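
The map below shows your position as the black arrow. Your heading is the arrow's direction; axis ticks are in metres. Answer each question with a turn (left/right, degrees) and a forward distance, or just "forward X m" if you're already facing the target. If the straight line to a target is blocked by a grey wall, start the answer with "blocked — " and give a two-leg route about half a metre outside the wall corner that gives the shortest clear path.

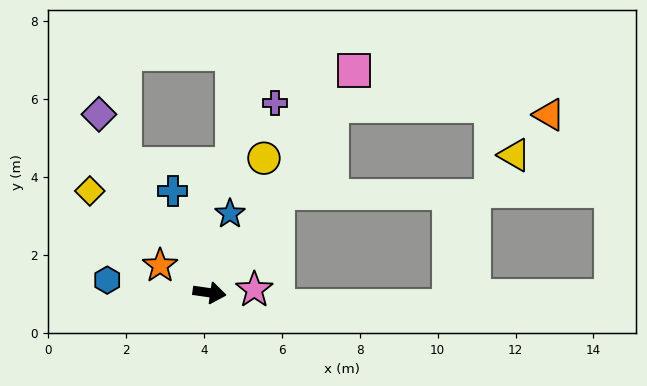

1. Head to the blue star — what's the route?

turn left 84°, forward 2.1 m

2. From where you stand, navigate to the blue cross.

turn left 118°, forward 2.8 m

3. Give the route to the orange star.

turn left 159°, forward 1.4 m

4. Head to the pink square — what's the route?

turn left 65°, forward 6.8 m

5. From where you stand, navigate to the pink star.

turn left 12°, forward 1.2 m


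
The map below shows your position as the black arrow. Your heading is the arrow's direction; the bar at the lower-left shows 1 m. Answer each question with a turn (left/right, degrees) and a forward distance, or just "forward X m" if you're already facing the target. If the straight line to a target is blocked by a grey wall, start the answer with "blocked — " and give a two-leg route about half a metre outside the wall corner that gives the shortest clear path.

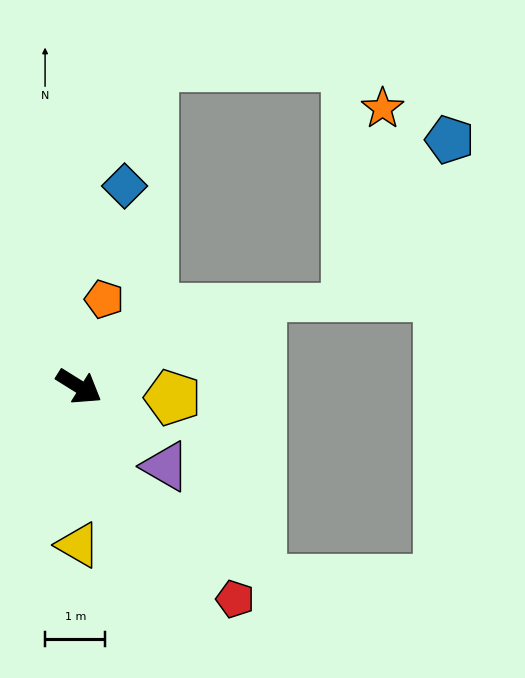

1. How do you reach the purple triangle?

turn right 11°, forward 2.0 m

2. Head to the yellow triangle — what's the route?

turn right 58°, forward 2.6 m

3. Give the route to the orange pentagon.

turn left 106°, forward 1.5 m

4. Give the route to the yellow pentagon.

turn left 25°, forward 1.6 m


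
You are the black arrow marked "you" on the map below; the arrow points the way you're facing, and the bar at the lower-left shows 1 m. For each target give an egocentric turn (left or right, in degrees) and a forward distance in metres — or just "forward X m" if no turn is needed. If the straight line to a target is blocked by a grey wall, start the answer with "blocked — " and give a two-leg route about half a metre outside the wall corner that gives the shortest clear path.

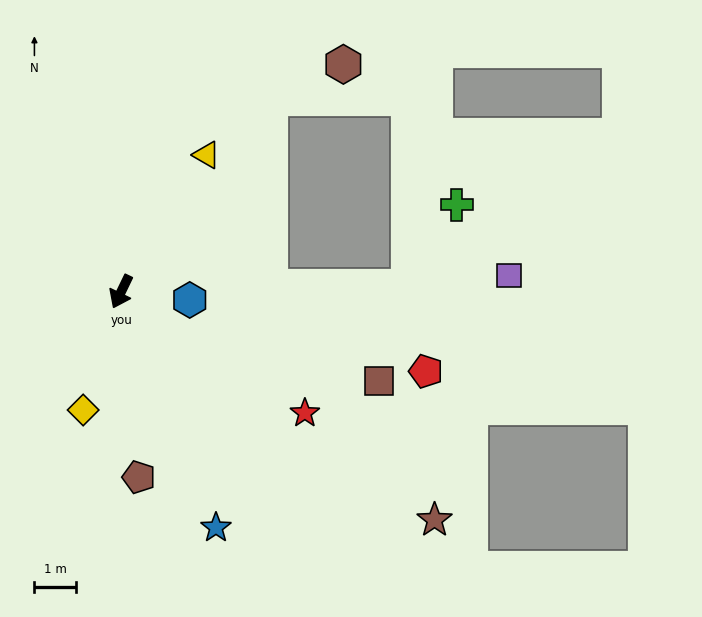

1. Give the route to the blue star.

turn left 48°, forward 6.1 m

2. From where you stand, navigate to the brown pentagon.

turn left 31°, forward 4.5 m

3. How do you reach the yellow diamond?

turn left 8°, forward 3.0 m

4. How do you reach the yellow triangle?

turn left 174°, forward 3.9 m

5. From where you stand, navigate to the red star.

turn left 82°, forward 5.3 m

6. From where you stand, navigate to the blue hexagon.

turn left 109°, forward 1.7 m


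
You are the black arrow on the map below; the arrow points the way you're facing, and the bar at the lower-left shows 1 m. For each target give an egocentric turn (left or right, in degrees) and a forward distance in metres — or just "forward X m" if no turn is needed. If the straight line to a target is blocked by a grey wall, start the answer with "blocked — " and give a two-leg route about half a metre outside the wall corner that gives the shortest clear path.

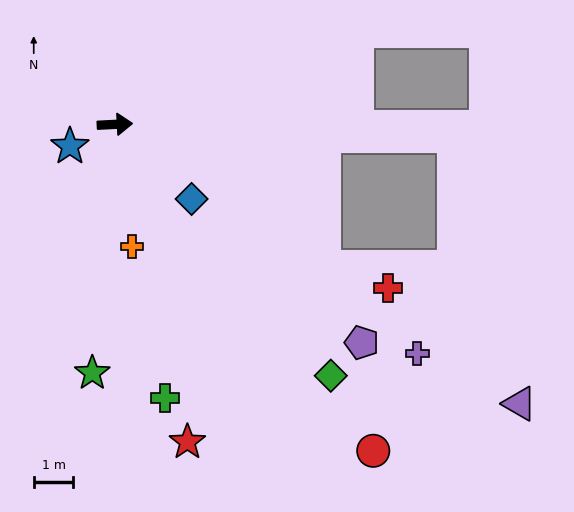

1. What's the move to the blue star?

turn right 157°, forward 1.3 m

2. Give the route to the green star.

turn right 98°, forward 6.3 m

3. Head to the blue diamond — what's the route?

turn right 47°, forward 2.7 m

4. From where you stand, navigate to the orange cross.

turn right 85°, forward 3.1 m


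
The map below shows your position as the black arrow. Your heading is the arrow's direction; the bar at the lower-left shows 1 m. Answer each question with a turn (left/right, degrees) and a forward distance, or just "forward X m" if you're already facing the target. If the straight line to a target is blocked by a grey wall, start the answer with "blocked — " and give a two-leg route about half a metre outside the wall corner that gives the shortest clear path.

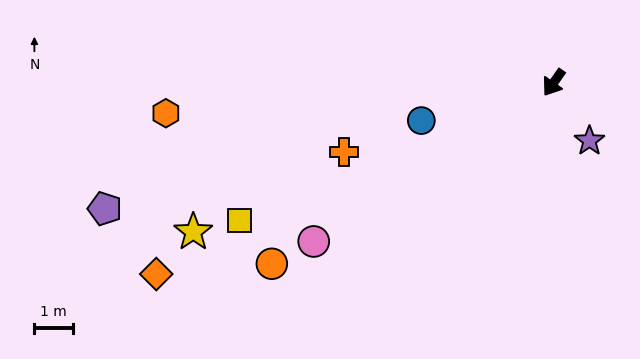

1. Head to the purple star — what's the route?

turn left 67°, forward 1.8 m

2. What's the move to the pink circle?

turn right 22°, forward 7.4 m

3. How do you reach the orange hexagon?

turn right 51°, forward 10.0 m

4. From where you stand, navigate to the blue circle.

turn right 39°, forward 3.5 m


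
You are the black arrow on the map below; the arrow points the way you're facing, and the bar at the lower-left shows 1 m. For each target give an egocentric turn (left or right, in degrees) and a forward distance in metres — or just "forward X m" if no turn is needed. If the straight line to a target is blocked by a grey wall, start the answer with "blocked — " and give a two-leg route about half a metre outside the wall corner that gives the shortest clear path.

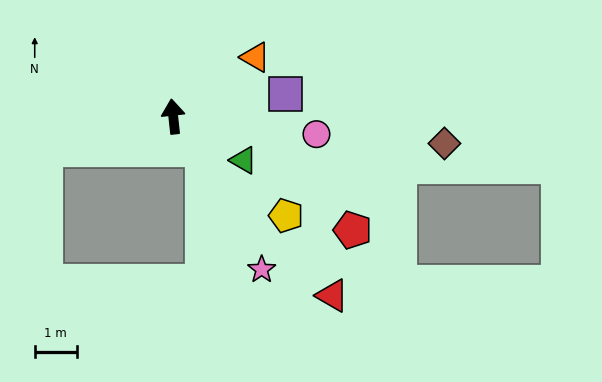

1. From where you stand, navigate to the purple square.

turn right 85°, forward 2.7 m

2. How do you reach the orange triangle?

turn right 60°, forward 2.4 m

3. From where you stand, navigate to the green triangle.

turn right 128°, forward 2.0 m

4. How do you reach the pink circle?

turn right 103°, forward 3.4 m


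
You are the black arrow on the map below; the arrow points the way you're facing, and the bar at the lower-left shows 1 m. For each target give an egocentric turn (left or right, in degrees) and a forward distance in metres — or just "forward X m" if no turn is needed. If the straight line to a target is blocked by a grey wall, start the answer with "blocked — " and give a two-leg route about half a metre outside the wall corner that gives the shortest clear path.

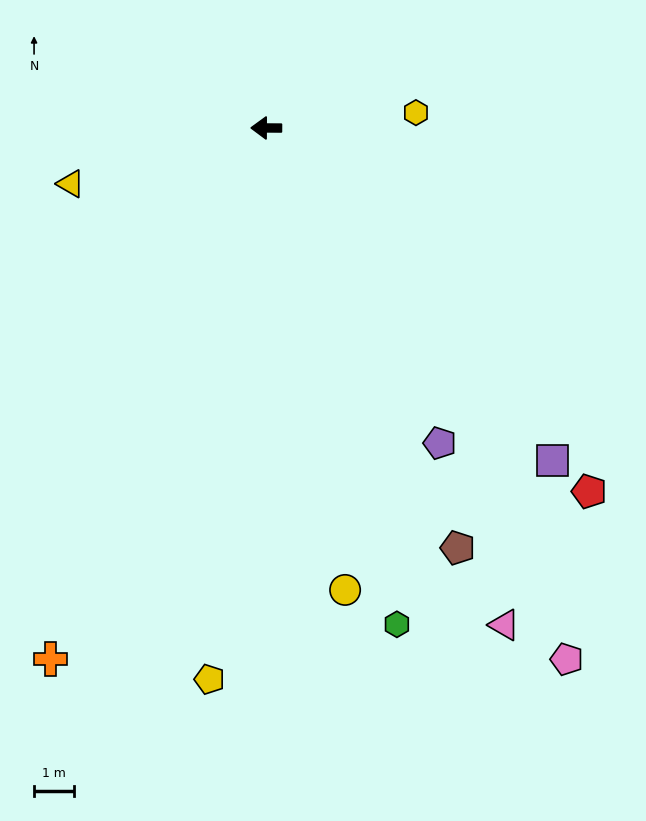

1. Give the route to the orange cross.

turn left 68°, forward 14.3 m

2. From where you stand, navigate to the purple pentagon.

turn left 119°, forward 8.9 m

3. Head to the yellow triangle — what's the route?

turn left 16°, forward 5.1 m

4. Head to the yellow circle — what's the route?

turn left 100°, forward 11.7 m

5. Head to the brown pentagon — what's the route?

turn left 115°, forward 11.5 m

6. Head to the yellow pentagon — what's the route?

turn left 84°, forward 13.8 m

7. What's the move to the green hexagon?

turn left 105°, forward 12.8 m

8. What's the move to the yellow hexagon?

turn right 174°, forward 3.7 m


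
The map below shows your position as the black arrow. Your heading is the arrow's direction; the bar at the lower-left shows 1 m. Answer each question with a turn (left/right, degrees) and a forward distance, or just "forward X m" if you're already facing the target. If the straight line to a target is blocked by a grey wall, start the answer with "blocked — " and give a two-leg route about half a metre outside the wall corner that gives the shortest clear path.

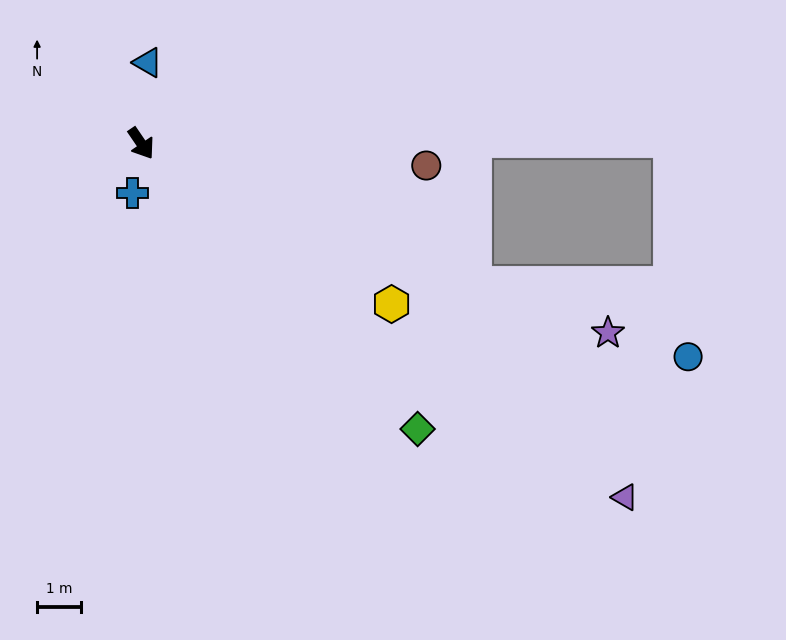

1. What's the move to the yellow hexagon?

turn left 23°, forward 6.8 m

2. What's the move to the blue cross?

turn right 44°, forward 1.2 m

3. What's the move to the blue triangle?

turn left 141°, forward 1.9 m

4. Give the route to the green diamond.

turn left 10°, forward 9.1 m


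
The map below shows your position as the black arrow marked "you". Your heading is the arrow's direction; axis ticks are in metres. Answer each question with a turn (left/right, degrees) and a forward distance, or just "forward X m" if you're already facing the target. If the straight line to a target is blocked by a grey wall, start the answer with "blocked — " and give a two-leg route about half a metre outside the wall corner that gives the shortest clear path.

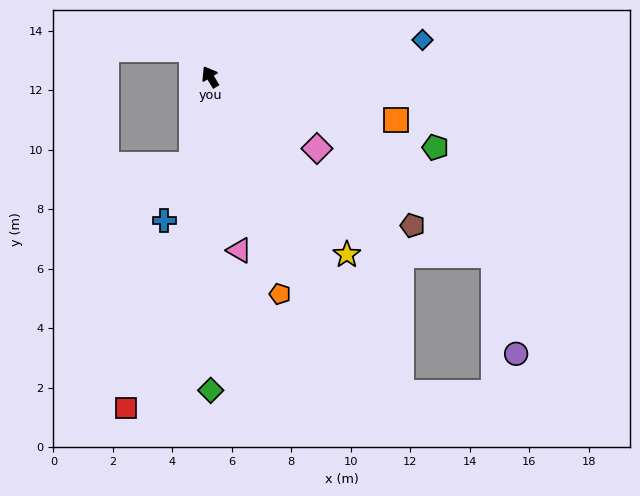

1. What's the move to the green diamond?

turn left 149°, forward 10.5 m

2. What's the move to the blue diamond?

turn right 111°, forward 7.2 m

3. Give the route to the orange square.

turn right 134°, forward 6.4 m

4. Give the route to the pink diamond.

turn right 155°, forward 4.3 m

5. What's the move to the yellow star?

turn right 173°, forward 7.5 m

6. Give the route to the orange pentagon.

turn left 167°, forward 7.7 m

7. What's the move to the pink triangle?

turn left 159°, forward 5.9 m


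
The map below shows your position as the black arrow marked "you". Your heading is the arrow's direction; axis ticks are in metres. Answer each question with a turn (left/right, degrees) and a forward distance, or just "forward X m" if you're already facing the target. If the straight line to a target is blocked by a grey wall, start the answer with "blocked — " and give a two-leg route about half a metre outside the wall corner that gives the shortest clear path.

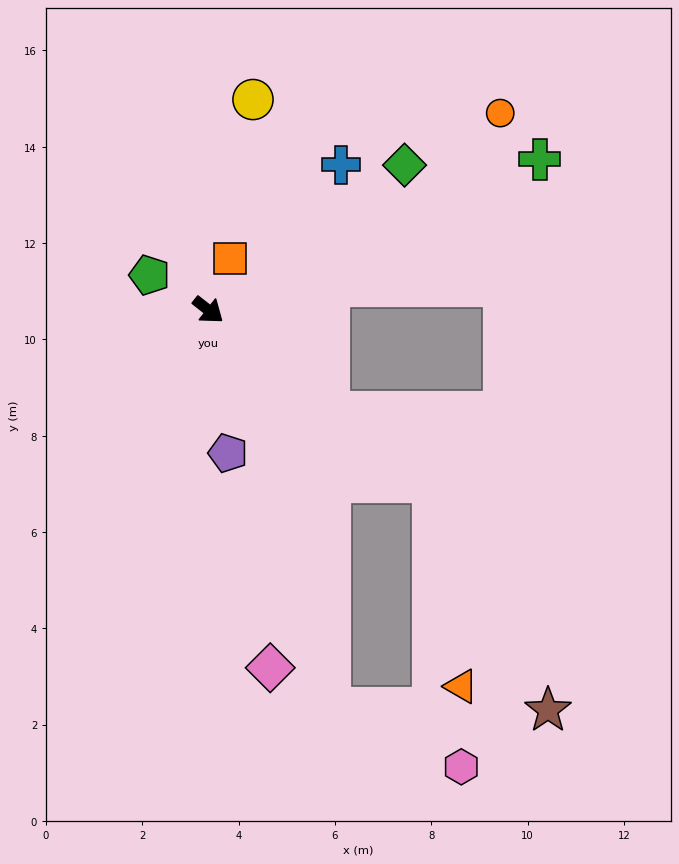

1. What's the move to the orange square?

turn left 105°, forward 1.2 m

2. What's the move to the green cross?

turn left 63°, forward 7.6 m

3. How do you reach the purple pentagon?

turn right 44°, forward 3.0 m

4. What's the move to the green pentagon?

turn right 173°, forward 1.4 m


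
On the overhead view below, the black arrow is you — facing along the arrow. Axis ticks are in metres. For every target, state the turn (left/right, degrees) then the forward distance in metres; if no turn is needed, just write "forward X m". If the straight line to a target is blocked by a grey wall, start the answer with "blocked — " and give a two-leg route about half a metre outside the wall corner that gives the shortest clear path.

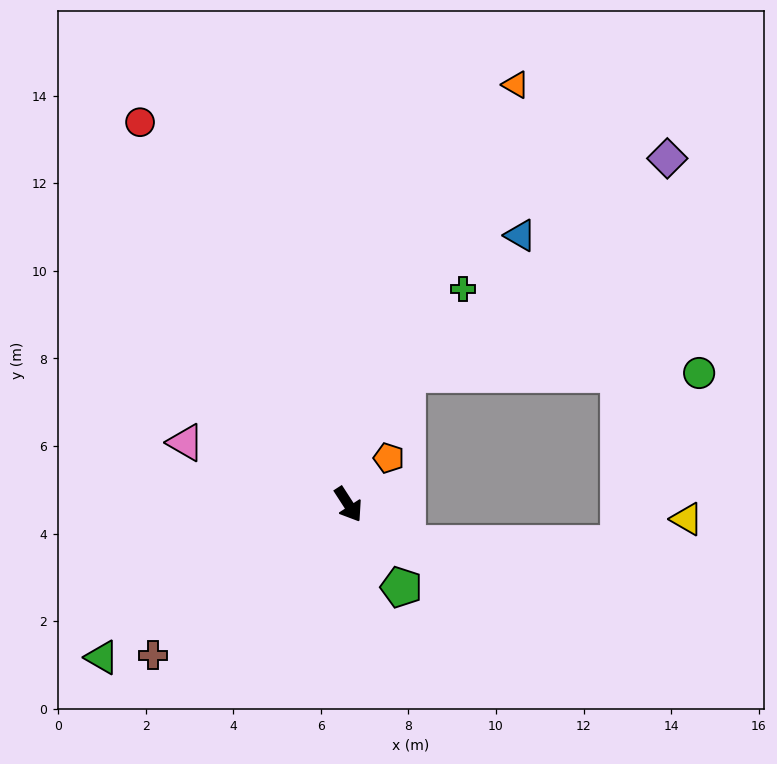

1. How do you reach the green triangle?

turn right 91°, forward 6.6 m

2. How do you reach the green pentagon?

forward 2.2 m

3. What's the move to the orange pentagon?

turn left 106°, forward 1.4 m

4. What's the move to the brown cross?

turn right 85°, forward 5.6 m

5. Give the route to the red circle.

turn left 176°, forward 9.9 m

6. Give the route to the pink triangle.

turn right 144°, forward 4.0 m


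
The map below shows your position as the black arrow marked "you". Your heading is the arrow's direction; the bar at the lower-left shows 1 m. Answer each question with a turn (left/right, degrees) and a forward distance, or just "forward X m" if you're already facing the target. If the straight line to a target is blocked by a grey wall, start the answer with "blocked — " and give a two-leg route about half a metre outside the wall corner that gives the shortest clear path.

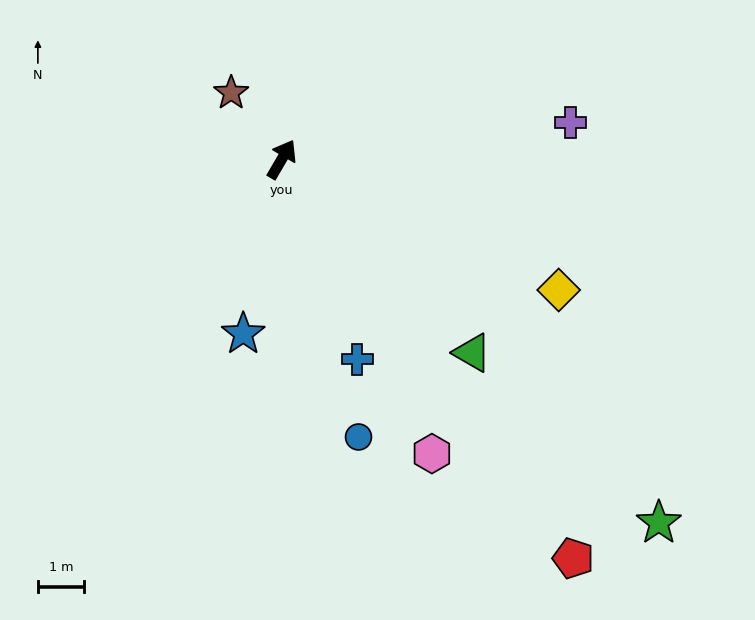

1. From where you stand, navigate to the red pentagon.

turn right 114°, forward 10.7 m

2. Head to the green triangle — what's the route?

turn right 105°, forward 5.9 m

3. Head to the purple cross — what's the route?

turn right 52°, forward 6.3 m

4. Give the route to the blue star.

turn right 162°, forward 3.9 m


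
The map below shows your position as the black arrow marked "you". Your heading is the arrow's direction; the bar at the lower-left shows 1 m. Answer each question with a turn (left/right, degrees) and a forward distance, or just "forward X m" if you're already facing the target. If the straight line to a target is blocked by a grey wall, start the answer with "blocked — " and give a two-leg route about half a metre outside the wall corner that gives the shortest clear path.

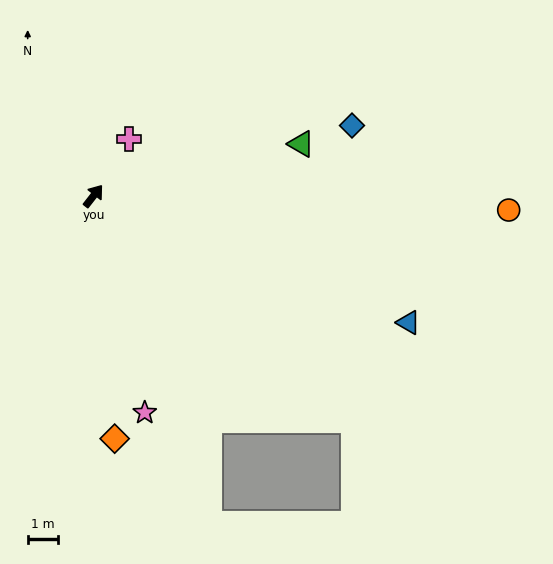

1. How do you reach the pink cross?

turn left 6°, forward 2.2 m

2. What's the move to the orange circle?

turn right 54°, forward 13.9 m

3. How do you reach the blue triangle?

turn right 74°, forward 11.4 m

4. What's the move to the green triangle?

turn right 38°, forward 7.2 m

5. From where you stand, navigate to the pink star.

turn right 129°, forward 7.5 m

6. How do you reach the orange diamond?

turn right 137°, forward 8.2 m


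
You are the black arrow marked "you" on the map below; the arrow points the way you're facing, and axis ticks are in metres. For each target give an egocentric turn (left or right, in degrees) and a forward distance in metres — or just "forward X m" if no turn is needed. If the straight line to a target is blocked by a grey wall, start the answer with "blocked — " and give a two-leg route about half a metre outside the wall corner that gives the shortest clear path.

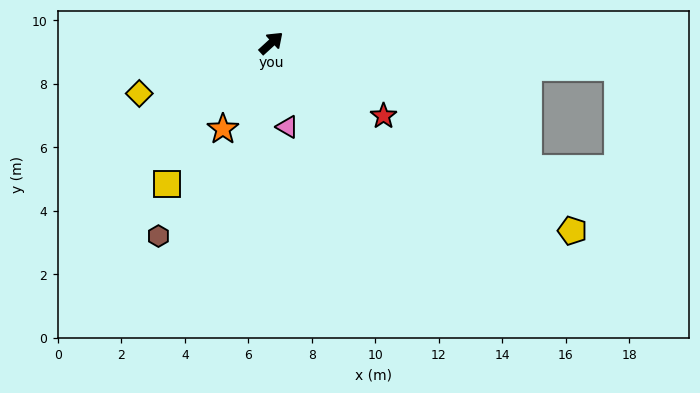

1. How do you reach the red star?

turn right 75°, forward 4.2 m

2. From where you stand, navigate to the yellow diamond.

turn left 159°, forward 4.4 m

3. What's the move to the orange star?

turn right 162°, forward 3.1 m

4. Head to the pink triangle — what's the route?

turn right 121°, forward 2.7 m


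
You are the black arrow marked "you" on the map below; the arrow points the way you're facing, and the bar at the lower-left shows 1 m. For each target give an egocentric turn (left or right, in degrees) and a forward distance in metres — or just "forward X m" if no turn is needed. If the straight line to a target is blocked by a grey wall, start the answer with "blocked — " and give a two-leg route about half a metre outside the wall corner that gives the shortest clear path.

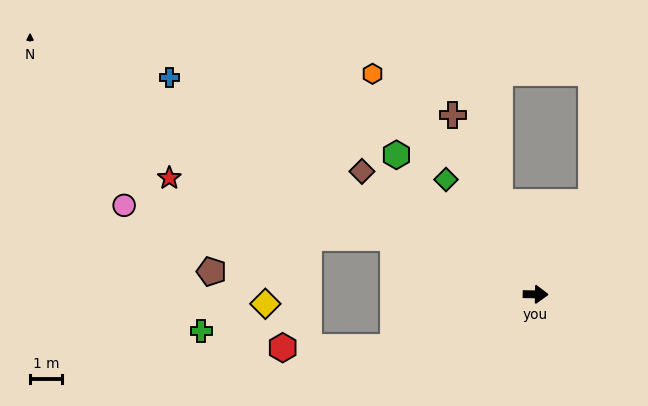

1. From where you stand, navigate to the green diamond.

turn left 129°, forward 4.6 m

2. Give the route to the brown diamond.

turn left 146°, forward 6.7 m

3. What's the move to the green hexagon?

turn left 136°, forward 6.2 m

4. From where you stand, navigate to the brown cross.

turn left 116°, forward 6.2 m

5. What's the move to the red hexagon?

blocked — turn right 159°, forward 4.8 m, then turn right 20°, forward 3.5 m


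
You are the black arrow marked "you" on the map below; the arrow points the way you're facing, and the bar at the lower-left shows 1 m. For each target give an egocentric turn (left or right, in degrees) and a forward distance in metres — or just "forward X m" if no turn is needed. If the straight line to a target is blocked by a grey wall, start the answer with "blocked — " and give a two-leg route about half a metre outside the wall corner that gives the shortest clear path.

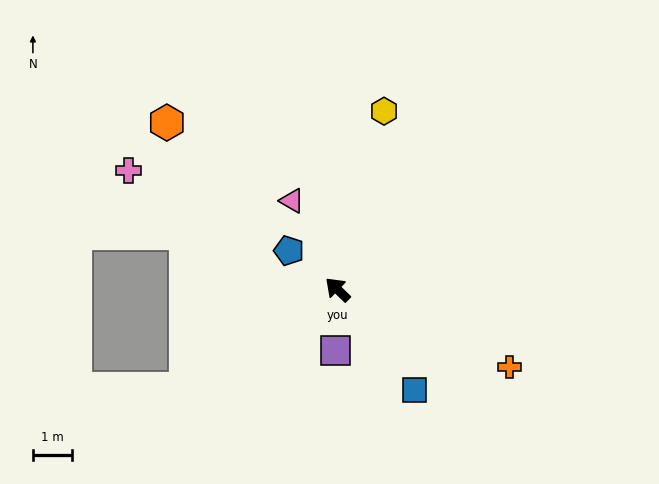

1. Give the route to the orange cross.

turn right 160°, forward 4.8 m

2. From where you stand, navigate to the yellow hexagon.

turn right 61°, forward 4.7 m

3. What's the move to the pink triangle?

turn right 19°, forward 2.5 m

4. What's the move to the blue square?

turn left 171°, forward 3.2 m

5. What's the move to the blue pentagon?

turn left 5°, forward 1.6 m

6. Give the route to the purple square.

turn left 132°, forward 1.6 m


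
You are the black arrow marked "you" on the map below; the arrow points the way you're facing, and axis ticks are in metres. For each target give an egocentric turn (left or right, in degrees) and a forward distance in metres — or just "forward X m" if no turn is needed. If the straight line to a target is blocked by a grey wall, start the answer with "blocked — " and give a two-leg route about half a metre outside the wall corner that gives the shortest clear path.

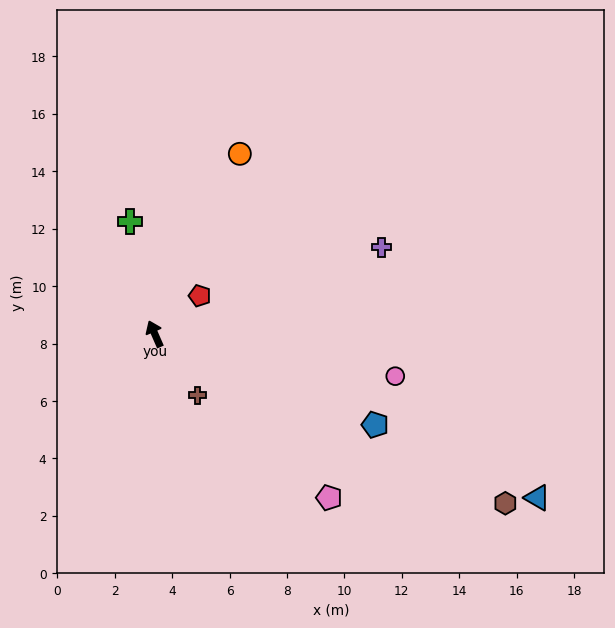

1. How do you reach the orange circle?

turn right 49°, forward 6.9 m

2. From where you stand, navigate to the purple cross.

turn right 93°, forward 8.5 m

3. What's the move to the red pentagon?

turn right 73°, forward 2.1 m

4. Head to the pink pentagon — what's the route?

turn right 157°, forward 8.3 m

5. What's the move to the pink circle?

turn right 124°, forward 8.5 m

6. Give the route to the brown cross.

turn right 169°, forward 2.6 m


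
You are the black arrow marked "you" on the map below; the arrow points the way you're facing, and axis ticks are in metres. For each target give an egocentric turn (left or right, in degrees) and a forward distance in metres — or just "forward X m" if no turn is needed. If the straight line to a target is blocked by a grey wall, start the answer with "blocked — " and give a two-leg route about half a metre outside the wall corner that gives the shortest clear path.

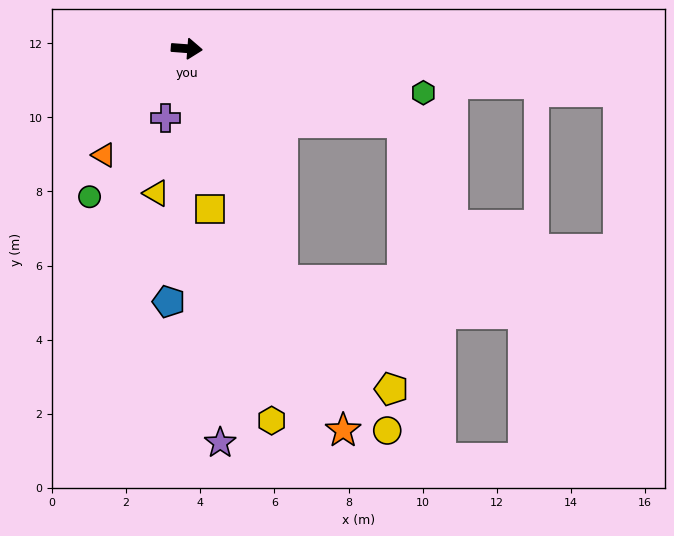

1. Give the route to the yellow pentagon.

blocked — turn right 63°, forward 6.8 m, then turn left 23°, forward 4.1 m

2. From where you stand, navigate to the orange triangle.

turn right 124°, forward 3.6 m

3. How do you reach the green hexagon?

turn right 6°, forward 6.5 m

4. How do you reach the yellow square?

turn right 77°, forward 4.4 m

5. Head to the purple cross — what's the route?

turn right 103°, forward 2.0 m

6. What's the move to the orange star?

turn right 63°, forward 11.1 m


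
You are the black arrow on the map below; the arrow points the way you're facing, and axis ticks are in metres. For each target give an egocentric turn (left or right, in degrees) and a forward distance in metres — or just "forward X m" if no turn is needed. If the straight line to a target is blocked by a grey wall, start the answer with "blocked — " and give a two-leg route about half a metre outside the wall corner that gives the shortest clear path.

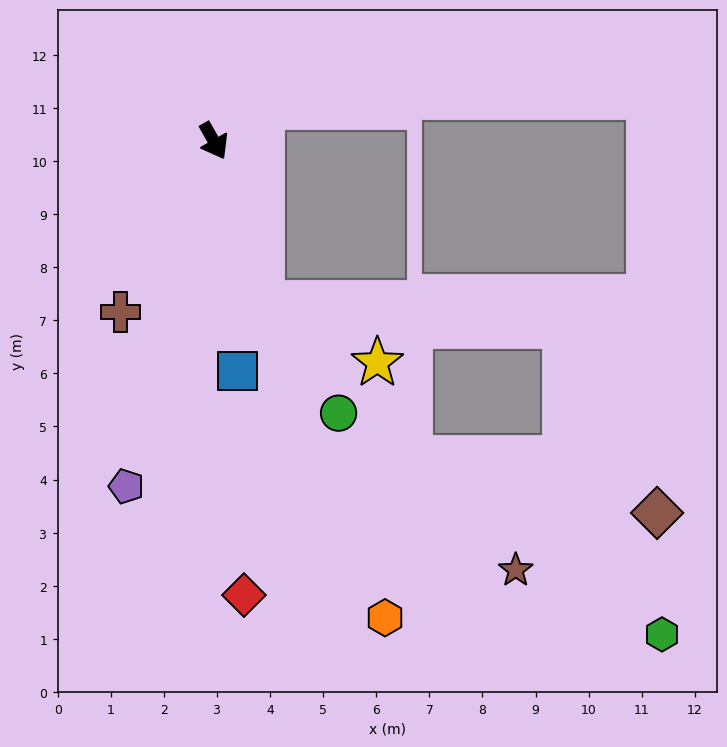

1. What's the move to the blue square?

turn right 24°, forward 4.4 m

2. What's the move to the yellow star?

blocked — turn right 13°, forward 3.2 m, then turn left 46°, forward 2.4 m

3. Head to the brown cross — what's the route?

turn right 58°, forward 3.7 m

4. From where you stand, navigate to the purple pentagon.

turn right 44°, forward 6.7 m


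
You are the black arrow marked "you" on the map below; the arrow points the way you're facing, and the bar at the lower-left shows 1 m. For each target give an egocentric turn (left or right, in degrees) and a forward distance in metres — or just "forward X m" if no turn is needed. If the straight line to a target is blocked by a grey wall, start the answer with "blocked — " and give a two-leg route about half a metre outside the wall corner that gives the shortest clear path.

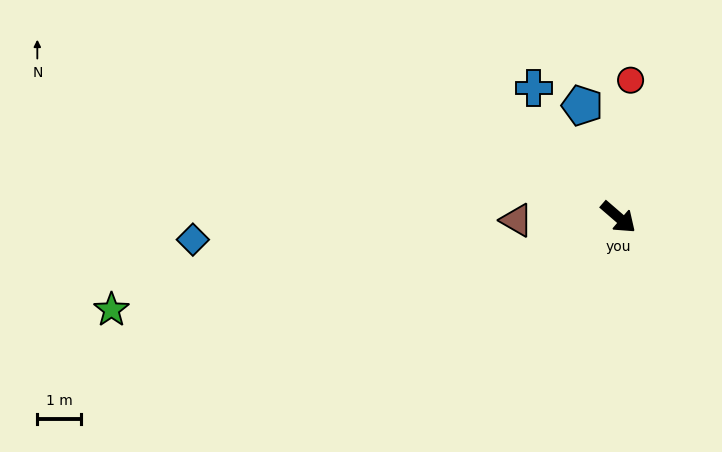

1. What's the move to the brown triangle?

turn right 137°, forward 2.3 m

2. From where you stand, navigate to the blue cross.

turn left 164°, forward 3.5 m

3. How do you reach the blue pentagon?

turn left 149°, forward 2.7 m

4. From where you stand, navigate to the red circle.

turn left 126°, forward 3.2 m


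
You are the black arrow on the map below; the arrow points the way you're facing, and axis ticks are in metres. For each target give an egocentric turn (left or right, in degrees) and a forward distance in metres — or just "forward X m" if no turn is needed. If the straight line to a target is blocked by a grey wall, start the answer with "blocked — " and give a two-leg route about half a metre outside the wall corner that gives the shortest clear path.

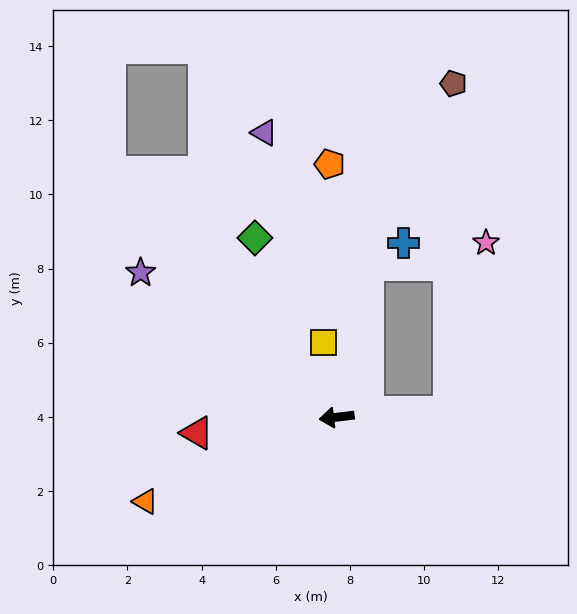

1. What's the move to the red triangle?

forward 3.8 m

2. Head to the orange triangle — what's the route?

turn left 17°, forward 5.6 m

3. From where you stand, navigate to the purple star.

turn right 43°, forward 6.6 m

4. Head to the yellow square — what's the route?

turn right 87°, forward 2.0 m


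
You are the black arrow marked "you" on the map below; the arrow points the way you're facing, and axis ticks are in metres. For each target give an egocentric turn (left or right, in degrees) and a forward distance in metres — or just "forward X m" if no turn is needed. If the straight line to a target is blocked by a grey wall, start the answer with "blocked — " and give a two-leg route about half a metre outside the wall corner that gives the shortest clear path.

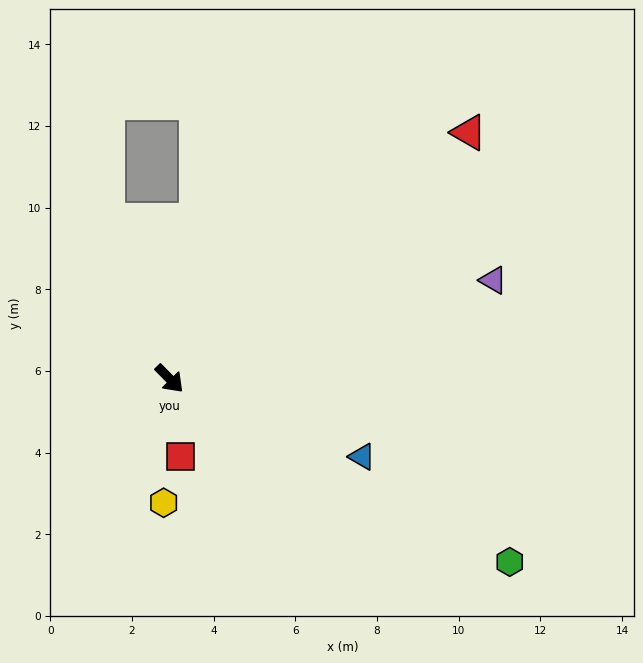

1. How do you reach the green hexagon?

turn left 17°, forward 9.5 m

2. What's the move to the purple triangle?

turn left 62°, forward 8.3 m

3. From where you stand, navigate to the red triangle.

turn left 85°, forward 9.5 m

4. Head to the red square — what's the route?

turn right 37°, forward 1.9 m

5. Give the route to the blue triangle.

turn left 23°, forward 5.1 m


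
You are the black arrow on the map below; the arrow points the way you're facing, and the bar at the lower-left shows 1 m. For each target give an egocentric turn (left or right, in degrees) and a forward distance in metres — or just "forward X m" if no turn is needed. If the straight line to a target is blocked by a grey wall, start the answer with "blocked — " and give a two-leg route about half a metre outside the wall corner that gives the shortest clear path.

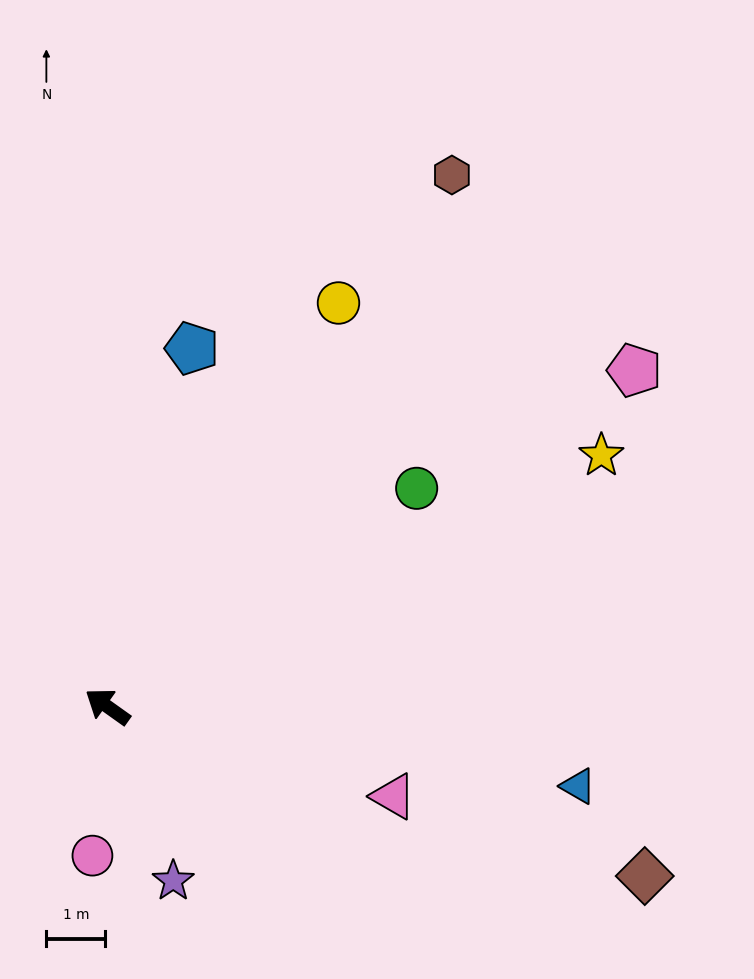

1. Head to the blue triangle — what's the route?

turn right 154°, forward 8.1 m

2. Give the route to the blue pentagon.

turn right 68°, forward 6.2 m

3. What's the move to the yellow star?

turn right 118°, forward 9.4 m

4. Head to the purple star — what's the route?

turn left 146°, forward 3.2 m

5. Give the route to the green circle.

turn right 109°, forward 6.4 m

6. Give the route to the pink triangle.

turn right 162°, forward 5.1 m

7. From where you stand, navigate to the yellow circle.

turn right 84°, forward 7.9 m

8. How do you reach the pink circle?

turn left 120°, forward 2.5 m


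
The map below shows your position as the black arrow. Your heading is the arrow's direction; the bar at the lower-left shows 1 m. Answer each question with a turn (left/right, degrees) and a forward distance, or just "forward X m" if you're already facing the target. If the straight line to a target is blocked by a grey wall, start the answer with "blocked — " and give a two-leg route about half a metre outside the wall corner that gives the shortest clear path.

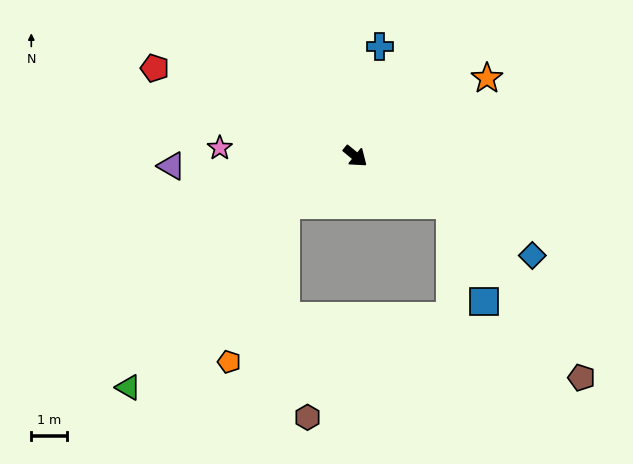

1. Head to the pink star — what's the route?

turn right 144°, forward 3.9 m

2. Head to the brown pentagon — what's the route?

blocked — turn left 13°, forward 3.0 m, then turn right 27°, forward 6.2 m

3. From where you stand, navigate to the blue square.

blocked — turn left 13°, forward 3.0 m, then turn right 45°, forward 2.9 m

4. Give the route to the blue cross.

turn left 117°, forward 3.2 m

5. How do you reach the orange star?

turn left 70°, forward 4.3 m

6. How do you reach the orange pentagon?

blocked — turn right 106°, forward 2.4 m, then turn left 36°, forward 4.7 m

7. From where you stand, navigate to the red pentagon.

turn right 164°, forward 6.2 m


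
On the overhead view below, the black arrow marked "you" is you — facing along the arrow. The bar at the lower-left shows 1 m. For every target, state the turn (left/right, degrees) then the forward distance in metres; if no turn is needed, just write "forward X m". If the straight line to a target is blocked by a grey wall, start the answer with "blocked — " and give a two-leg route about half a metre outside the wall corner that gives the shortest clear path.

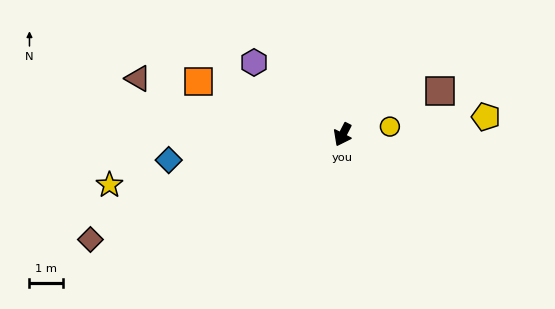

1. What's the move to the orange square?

turn right 83°, forward 4.5 m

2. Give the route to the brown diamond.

turn right 40°, forward 8.1 m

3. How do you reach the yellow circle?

turn left 127°, forward 1.4 m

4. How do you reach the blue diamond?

turn right 55°, forward 5.2 m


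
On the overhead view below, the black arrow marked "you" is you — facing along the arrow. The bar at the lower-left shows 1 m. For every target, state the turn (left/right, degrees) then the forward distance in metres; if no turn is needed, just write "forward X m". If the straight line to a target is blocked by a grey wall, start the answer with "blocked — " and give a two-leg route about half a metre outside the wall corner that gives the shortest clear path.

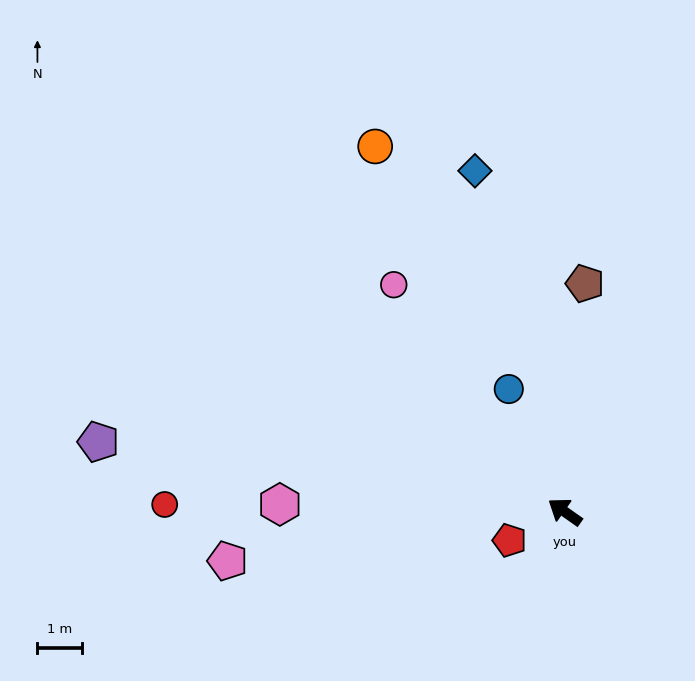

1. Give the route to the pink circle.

turn right 18°, forward 6.3 m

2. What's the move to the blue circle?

turn right 30°, forward 3.0 m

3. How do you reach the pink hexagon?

turn left 34°, forward 6.3 m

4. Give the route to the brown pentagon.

turn right 60°, forward 5.1 m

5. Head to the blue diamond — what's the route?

turn right 40°, forward 7.8 m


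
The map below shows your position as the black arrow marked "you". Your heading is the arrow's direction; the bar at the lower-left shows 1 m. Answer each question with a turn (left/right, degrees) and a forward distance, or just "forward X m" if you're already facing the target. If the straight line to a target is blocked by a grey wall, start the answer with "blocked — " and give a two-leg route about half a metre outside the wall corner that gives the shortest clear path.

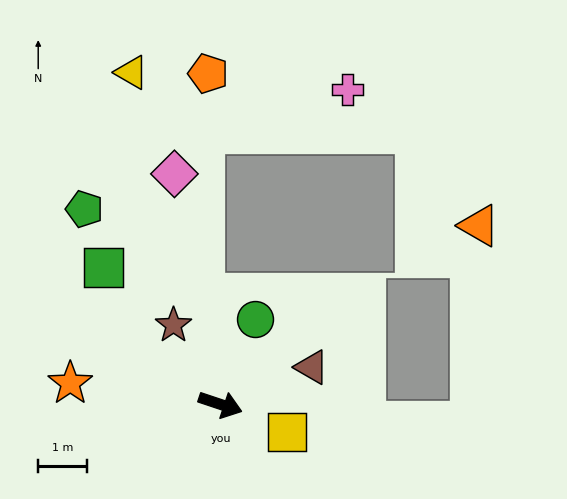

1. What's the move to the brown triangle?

turn left 41°, forward 2.0 m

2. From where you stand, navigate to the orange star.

turn right 170°, forward 3.1 m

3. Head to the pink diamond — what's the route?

turn left 120°, forward 4.8 m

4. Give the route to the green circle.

turn left 86°, forward 1.9 m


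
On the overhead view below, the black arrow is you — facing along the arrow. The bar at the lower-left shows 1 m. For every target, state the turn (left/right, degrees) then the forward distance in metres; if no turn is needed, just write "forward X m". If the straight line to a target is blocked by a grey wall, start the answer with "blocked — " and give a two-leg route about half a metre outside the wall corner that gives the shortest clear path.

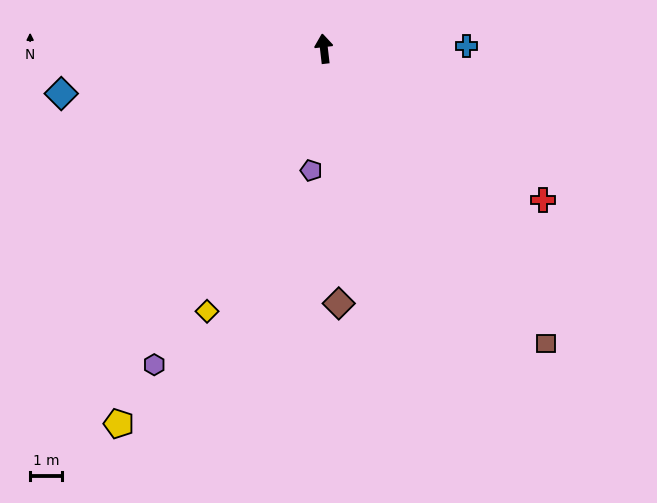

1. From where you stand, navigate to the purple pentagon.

turn left 167°, forward 3.8 m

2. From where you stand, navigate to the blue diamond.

turn left 93°, forward 8.4 m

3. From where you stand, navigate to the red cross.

turn right 131°, forward 8.4 m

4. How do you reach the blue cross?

turn right 95°, forward 4.5 m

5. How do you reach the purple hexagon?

turn left 145°, forward 11.2 m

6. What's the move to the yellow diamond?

turn left 149°, forward 9.0 m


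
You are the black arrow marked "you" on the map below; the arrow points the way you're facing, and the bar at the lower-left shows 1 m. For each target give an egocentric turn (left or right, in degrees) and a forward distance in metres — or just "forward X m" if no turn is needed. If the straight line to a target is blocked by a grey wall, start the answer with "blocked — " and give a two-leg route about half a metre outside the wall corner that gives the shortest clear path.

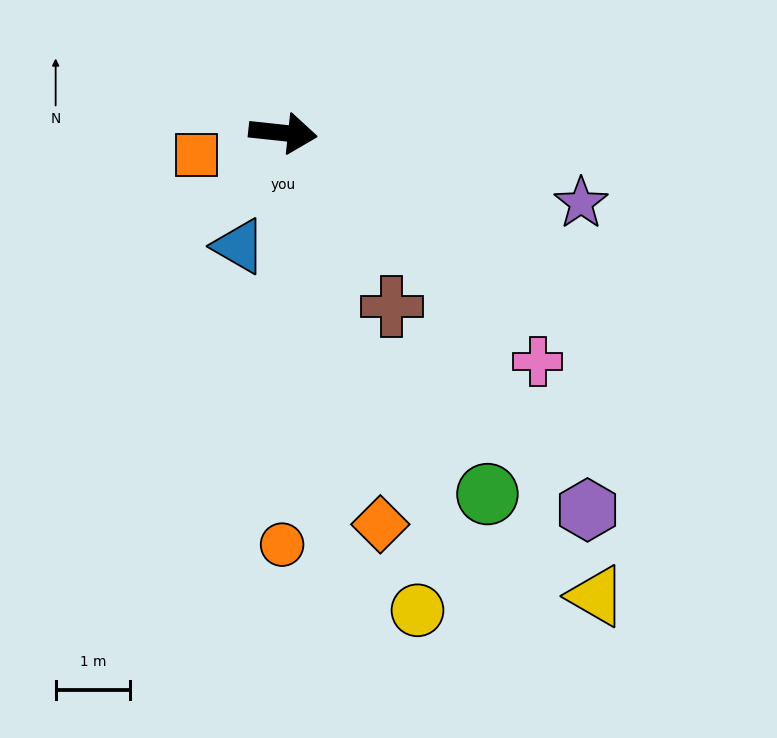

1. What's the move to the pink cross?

turn right 36°, forward 4.6 m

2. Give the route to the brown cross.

turn right 52°, forward 2.7 m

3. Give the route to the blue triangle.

turn right 105°, forward 1.6 m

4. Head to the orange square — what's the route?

turn right 160°, forward 1.2 m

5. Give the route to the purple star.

turn right 7°, forward 4.1 m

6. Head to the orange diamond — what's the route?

turn right 70°, forward 5.4 m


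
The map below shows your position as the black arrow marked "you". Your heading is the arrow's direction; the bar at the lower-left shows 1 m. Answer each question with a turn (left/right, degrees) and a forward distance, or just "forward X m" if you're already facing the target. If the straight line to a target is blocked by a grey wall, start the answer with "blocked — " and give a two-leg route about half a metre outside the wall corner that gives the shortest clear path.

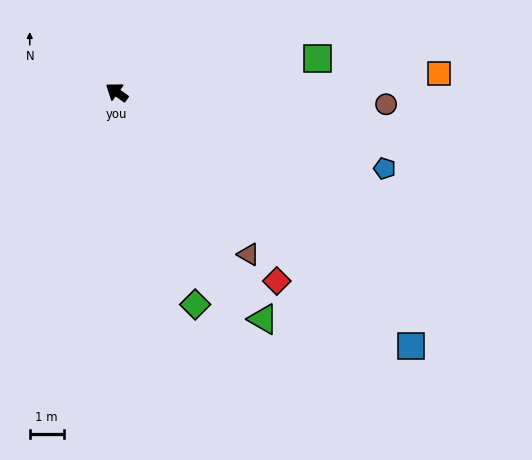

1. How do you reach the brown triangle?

turn left 165°, forward 6.1 m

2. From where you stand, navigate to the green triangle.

turn left 158°, forward 7.9 m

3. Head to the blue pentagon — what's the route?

turn right 160°, forward 8.2 m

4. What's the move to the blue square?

turn left 175°, forward 11.4 m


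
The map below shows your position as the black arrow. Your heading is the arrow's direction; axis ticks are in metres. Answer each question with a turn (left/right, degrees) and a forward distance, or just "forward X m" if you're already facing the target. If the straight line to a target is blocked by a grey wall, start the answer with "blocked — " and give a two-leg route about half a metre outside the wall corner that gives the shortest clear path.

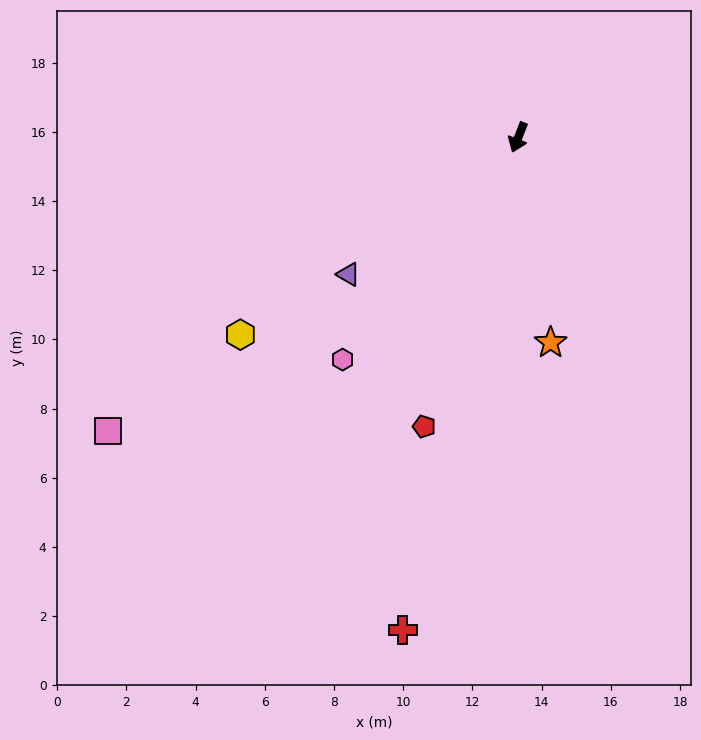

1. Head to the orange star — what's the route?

turn left 30°, forward 6.0 m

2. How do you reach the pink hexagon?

turn right 17°, forward 8.2 m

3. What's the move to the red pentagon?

turn left 3°, forward 8.8 m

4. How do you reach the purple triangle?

turn right 30°, forward 6.3 m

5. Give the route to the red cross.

turn left 8°, forward 14.6 m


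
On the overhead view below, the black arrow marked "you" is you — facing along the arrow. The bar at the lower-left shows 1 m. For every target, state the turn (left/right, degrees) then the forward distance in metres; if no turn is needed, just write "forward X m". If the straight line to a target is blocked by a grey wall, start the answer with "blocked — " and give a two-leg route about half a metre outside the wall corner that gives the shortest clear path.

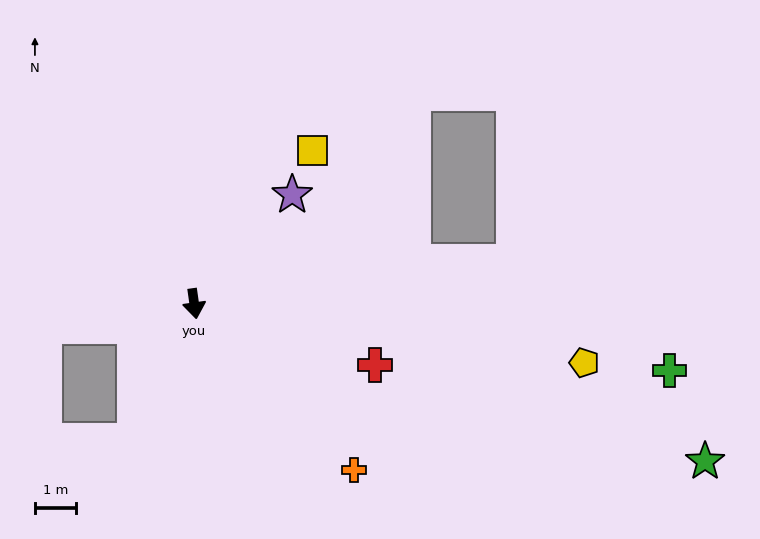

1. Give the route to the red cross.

turn left 63°, forward 4.7 m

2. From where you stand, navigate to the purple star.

turn left 130°, forward 3.6 m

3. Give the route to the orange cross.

turn left 36°, forward 5.7 m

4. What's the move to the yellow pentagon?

turn left 73°, forward 9.7 m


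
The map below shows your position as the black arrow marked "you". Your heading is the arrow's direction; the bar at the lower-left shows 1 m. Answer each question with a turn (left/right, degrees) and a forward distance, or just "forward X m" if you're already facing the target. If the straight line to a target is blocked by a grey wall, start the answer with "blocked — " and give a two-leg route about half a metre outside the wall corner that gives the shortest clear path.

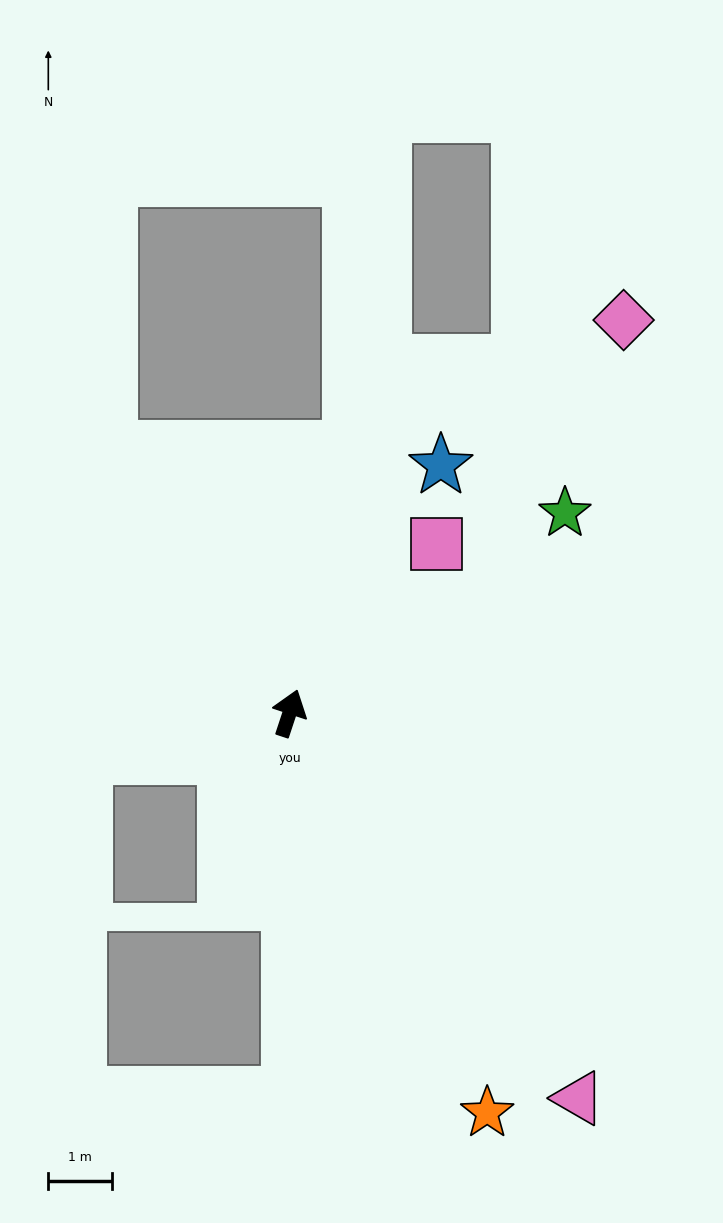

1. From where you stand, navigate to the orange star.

turn right 135°, forward 7.0 m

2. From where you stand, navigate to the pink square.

turn right 23°, forward 3.5 m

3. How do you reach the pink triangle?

turn right 125°, forward 7.5 m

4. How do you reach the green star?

turn right 36°, forward 5.3 m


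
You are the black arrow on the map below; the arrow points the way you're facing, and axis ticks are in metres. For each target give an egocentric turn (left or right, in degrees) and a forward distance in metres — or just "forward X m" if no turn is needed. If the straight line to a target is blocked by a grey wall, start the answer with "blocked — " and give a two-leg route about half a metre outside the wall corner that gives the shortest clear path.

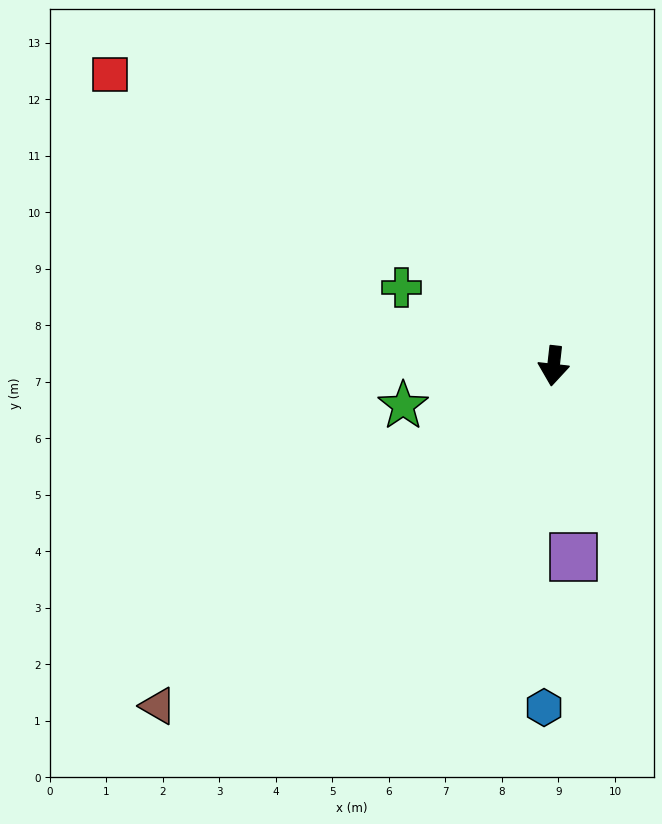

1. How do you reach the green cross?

turn right 111°, forward 3.0 m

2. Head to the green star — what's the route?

turn right 69°, forward 2.8 m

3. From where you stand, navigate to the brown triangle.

turn right 43°, forward 9.2 m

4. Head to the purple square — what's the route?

turn left 12°, forward 3.4 m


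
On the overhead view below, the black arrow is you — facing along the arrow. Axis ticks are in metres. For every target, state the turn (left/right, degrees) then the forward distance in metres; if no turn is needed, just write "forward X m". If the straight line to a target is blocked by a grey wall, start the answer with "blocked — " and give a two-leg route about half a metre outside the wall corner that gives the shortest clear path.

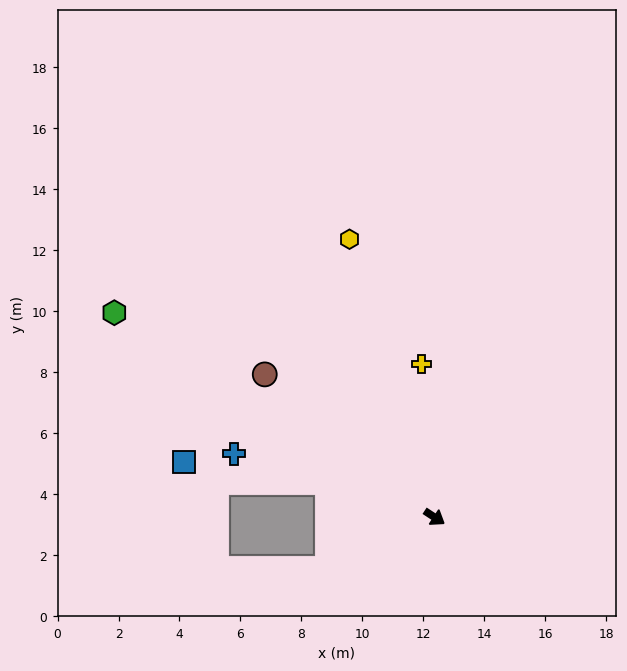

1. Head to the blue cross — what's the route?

turn right 164°, forward 6.9 m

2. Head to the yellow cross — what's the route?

turn left 128°, forward 5.1 m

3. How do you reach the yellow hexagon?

turn left 140°, forward 9.5 m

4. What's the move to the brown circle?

turn left 173°, forward 7.3 m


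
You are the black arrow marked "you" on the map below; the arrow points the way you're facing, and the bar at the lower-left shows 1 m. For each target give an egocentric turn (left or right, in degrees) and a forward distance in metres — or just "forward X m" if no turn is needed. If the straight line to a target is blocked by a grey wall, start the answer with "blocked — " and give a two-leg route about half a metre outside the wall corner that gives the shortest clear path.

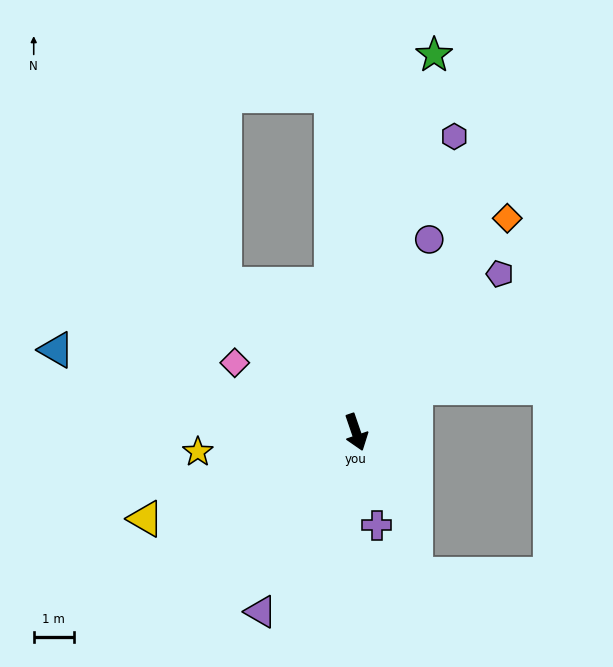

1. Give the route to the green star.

turn left 149°, forward 9.5 m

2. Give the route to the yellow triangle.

turn right 87°, forward 5.6 m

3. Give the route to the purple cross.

turn right 6°, forward 2.4 m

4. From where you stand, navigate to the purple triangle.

turn right 47°, forward 5.0 m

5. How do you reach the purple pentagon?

turn left 119°, forward 5.3 m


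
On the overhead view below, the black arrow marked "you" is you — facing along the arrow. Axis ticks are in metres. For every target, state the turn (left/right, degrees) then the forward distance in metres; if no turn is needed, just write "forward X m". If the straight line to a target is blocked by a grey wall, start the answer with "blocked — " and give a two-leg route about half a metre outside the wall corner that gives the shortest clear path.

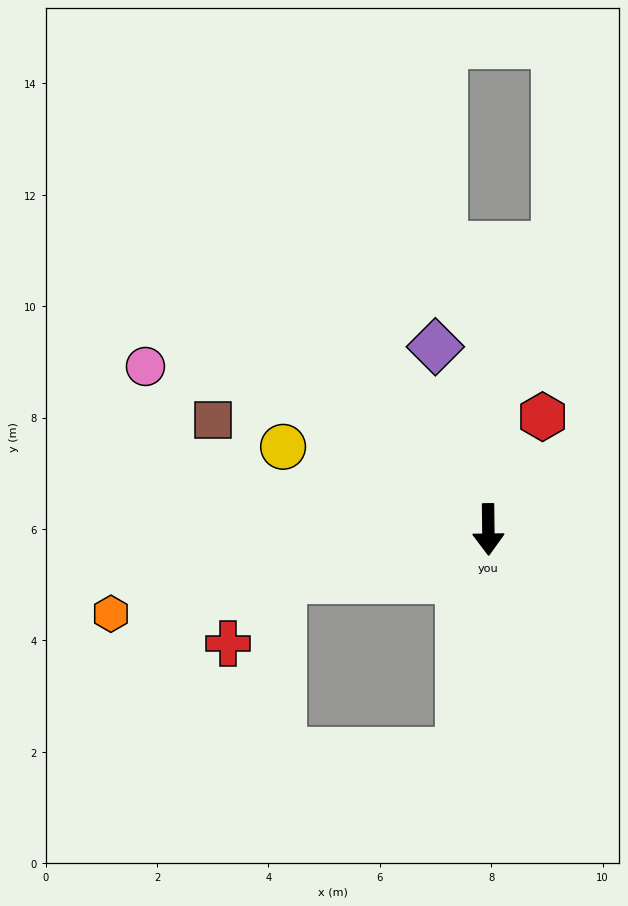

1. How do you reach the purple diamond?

turn right 165°, forward 3.4 m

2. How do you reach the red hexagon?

turn left 154°, forward 2.2 m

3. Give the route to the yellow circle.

turn right 113°, forward 4.0 m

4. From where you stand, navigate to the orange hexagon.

turn right 78°, forward 6.9 m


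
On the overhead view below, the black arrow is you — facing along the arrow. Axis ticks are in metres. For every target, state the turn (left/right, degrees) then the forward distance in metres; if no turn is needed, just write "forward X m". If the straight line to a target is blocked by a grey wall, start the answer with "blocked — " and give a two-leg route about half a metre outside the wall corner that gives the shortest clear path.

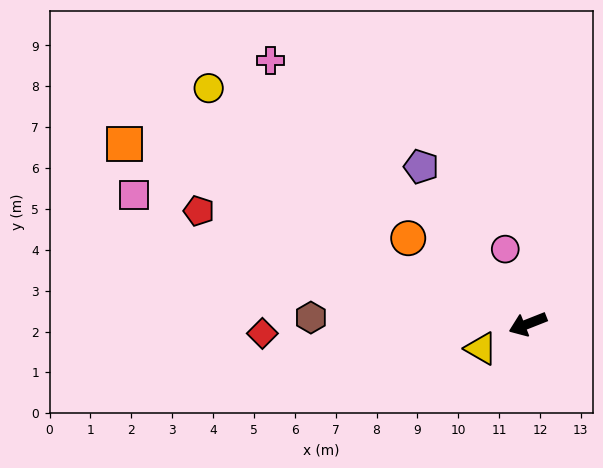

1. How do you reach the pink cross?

turn right 67°, forward 9.0 m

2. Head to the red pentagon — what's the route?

turn right 41°, forward 8.5 m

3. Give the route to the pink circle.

turn right 95°, forward 1.9 m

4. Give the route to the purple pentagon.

turn right 77°, forward 4.6 m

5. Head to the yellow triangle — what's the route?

turn left 6°, forward 1.3 m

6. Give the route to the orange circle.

turn right 57°, forward 3.6 m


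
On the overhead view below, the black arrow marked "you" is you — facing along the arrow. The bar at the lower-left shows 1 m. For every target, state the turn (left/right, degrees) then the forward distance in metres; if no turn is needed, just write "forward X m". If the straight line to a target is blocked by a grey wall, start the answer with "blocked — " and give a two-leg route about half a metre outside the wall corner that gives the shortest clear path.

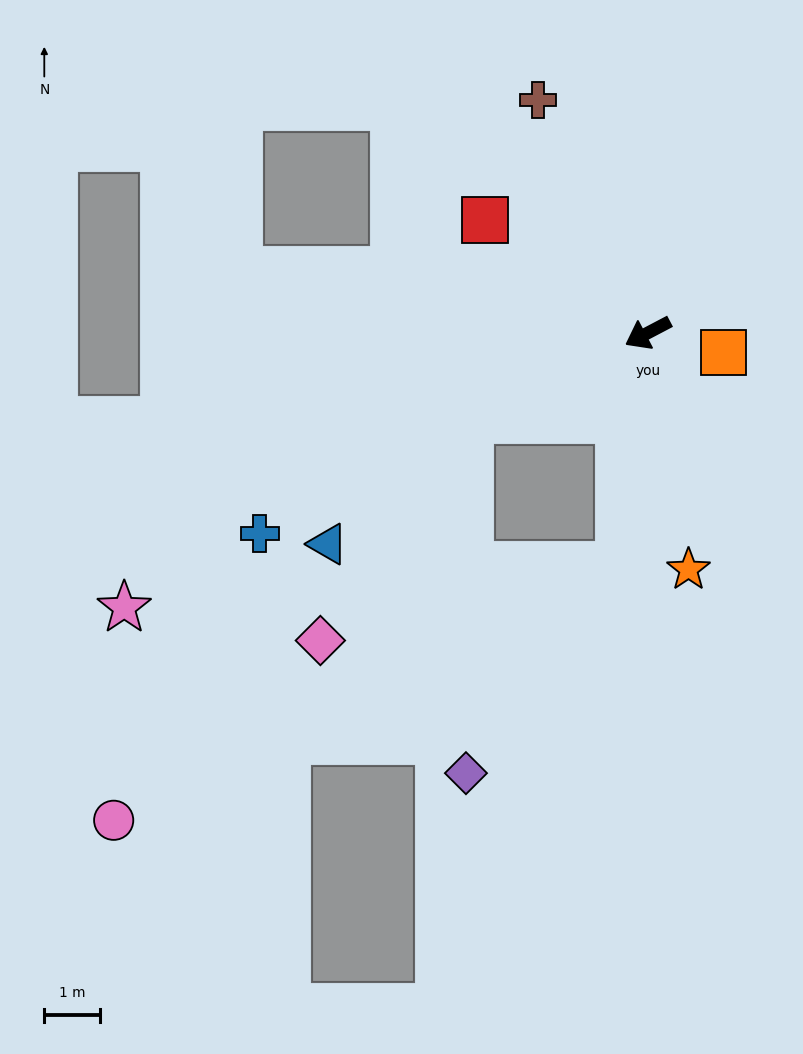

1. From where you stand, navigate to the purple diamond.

blocked — turn left 55°, forward 4.2 m, then turn right 29°, forward 4.6 m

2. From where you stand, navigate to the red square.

turn right 62°, forward 3.6 m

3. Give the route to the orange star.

turn left 72°, forward 4.3 m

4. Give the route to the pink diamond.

blocked — forward 3.6 m, then turn left 28°, forward 4.8 m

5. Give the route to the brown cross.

turn right 92°, forward 4.6 m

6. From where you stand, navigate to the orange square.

turn left 138°, forward 1.4 m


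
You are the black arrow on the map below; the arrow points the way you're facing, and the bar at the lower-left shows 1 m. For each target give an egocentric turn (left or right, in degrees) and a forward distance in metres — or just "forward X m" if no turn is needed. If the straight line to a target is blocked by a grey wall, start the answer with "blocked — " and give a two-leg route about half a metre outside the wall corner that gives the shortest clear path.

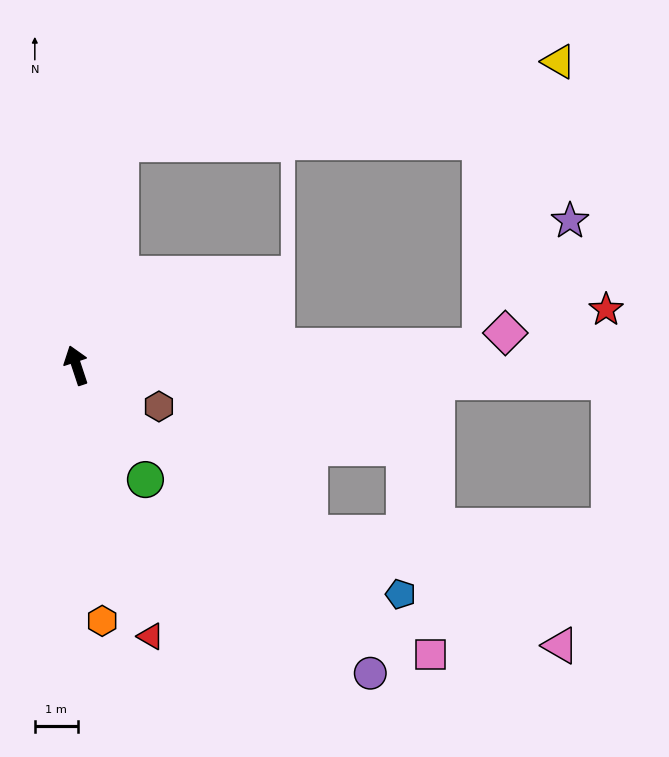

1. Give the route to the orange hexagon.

turn left 167°, forward 6.0 m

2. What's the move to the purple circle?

turn right 155°, forward 9.9 m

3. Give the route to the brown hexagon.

turn right 135°, forward 2.2 m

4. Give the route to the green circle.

turn right 167°, forward 3.1 m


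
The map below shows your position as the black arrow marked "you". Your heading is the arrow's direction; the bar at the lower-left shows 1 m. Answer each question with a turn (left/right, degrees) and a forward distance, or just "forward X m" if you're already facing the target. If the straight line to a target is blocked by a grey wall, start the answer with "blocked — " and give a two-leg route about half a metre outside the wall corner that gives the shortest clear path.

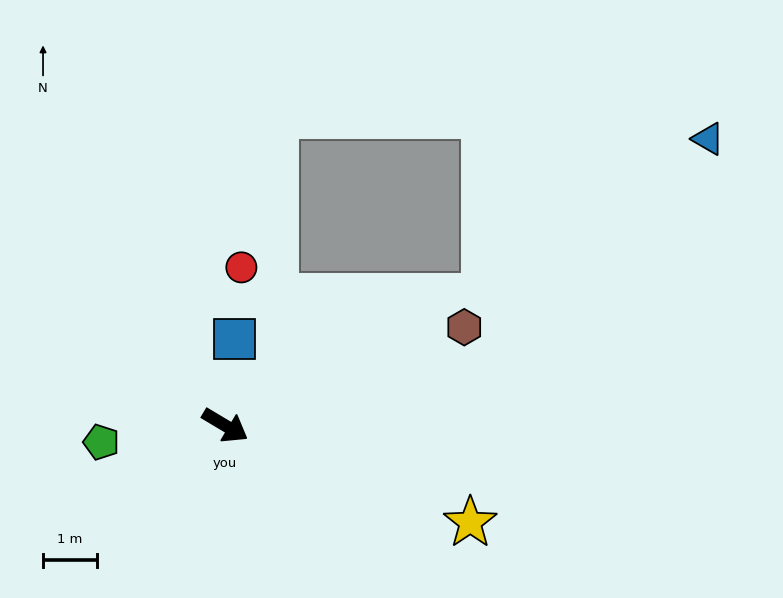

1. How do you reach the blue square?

turn left 115°, forward 1.6 m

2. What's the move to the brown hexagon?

turn left 53°, forward 4.8 m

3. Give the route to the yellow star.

turn left 9°, forward 4.9 m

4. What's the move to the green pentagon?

turn right 141°, forward 2.3 m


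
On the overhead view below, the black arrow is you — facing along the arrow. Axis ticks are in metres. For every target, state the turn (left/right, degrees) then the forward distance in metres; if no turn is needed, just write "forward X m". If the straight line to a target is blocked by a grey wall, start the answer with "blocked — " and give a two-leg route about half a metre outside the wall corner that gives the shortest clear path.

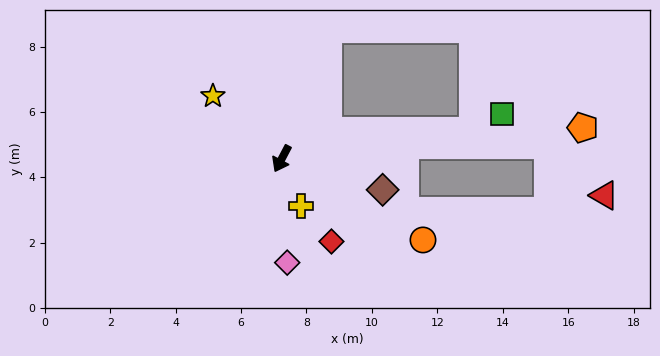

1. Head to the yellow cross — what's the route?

turn left 50°, forward 1.6 m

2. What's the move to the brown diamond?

turn left 101°, forward 3.2 m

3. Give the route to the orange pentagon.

turn left 124°, forward 9.2 m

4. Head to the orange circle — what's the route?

turn left 88°, forward 5.0 m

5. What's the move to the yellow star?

turn right 105°, forward 2.8 m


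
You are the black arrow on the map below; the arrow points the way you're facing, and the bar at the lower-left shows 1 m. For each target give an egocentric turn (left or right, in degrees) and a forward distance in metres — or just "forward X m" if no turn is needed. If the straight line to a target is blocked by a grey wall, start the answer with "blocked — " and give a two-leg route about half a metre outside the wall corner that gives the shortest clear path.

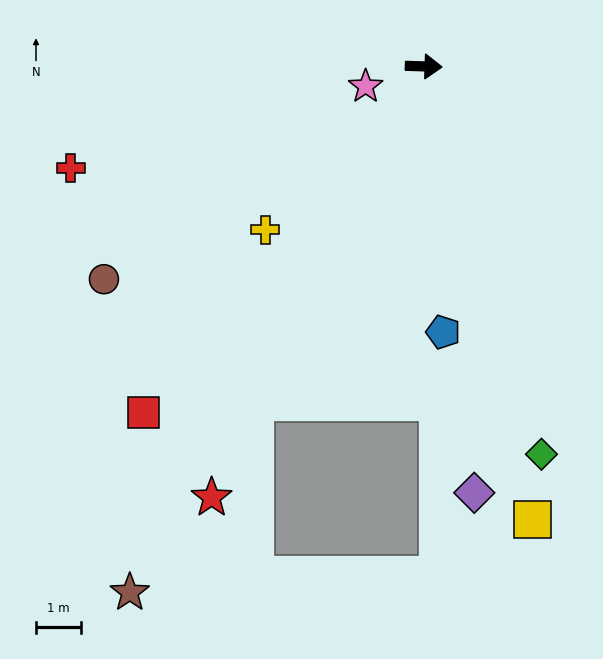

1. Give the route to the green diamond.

turn right 71°, forward 9.1 m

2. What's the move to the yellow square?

turn right 75°, forward 10.5 m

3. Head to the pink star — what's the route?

turn right 159°, forward 1.4 m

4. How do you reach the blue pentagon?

turn right 84°, forward 6.0 m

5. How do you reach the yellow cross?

turn right 132°, forward 5.1 m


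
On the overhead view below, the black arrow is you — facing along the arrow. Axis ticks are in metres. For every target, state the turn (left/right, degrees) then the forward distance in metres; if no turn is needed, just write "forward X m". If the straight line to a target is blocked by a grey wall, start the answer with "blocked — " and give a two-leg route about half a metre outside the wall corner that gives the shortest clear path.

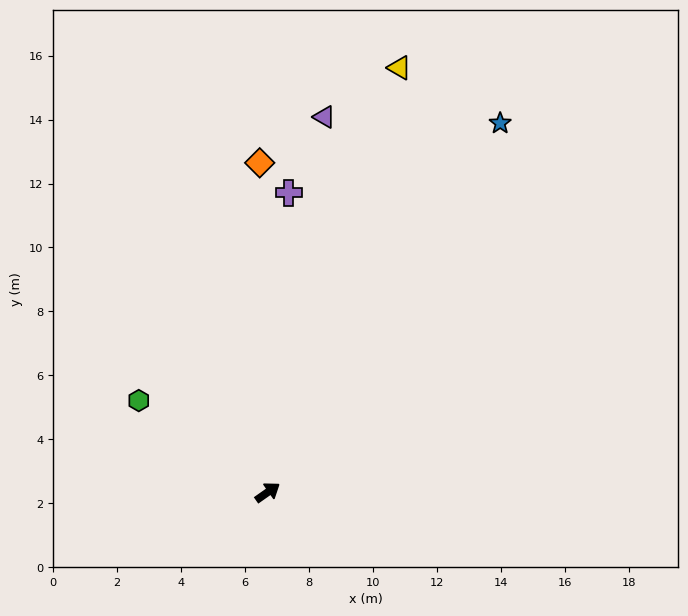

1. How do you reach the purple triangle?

turn left 46°, forward 11.9 m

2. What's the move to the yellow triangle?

turn left 38°, forward 13.9 m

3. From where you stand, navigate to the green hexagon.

turn left 110°, forward 4.9 m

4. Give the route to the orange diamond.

turn left 56°, forward 10.3 m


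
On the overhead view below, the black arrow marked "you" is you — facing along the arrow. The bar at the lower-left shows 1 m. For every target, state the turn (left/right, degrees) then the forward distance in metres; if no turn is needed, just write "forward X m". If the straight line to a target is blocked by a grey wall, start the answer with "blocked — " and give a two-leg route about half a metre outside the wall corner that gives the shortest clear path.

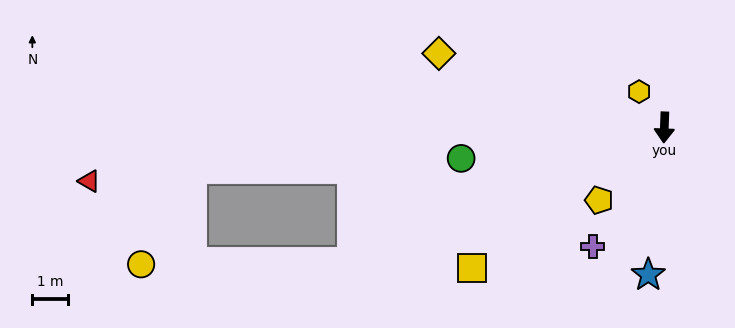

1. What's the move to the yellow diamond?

turn right 106°, forward 6.6 m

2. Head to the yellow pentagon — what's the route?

turn right 40°, forward 2.7 m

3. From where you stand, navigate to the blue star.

turn right 4°, forward 4.1 m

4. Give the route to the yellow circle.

blocked — turn right 65°, forward 9.5 m, then turn right 22°, forward 5.9 m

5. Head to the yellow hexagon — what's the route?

turn right 143°, forward 1.2 m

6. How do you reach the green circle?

turn right 79°, forward 5.8 m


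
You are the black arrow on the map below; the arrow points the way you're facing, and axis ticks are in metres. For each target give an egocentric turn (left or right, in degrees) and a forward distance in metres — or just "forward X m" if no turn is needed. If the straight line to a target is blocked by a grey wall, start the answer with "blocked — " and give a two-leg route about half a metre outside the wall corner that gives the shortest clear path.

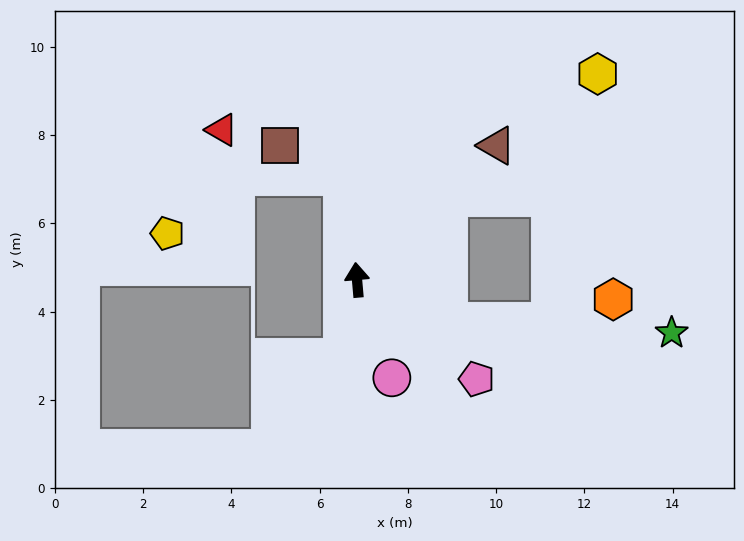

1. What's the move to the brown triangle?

turn right 51°, forward 4.4 m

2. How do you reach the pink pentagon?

turn right 135°, forward 3.5 m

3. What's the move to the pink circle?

turn right 165°, forward 2.4 m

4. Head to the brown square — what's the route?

blocked — turn left 3°, forward 2.4 m, then turn left 55°, forward 1.6 m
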